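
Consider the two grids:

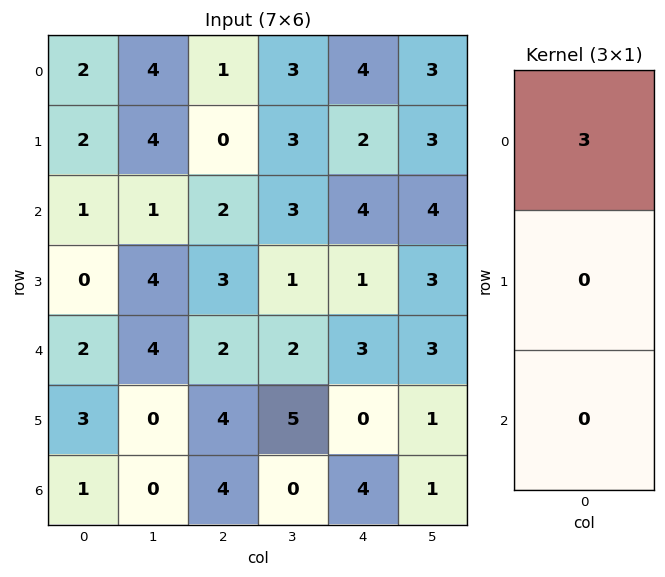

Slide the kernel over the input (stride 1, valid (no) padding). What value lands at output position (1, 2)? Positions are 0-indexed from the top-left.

0

The receptive field on the input at this output position is [0 / 2 / 3]. Elementwise product with the kernel and sum: 0·3.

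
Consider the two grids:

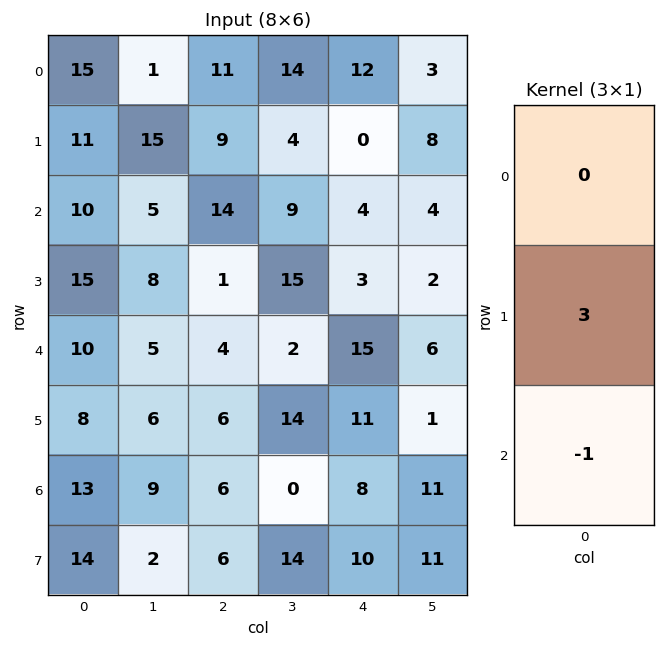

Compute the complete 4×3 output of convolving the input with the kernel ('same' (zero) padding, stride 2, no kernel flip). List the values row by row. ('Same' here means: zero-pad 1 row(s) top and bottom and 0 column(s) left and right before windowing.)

34 24 36
15 41 9
22 6 34
25 12 14

Output[0,0]: The receptive field on the zero-padded input at this output position is [0 / 15 / 11]. Elementwise product with the kernel and sum: 15·3 + 11·-1.
Output[0,1]: The receptive field on the zero-padded input at this output position is [0 / 11 / 9]. Elementwise product with the kernel and sum: 11·3 + 9·-1.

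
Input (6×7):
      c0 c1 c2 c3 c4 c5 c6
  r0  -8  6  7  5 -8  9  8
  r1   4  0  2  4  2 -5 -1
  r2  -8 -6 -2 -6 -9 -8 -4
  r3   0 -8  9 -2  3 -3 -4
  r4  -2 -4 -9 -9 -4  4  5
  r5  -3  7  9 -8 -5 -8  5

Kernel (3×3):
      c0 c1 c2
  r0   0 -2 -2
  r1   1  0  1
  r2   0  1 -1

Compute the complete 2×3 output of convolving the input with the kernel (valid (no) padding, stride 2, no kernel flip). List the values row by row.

-24 13 -37
30 37 22

Output[0,0]: The receptive field on the input at this output position is [-8 6 7 / 4 0 2 / -8 -6 -2]. Elementwise product with the kernel and sum: 6·-2 + 7·-2 + 4·1 + 2·1 + -6·1 + -2·-1.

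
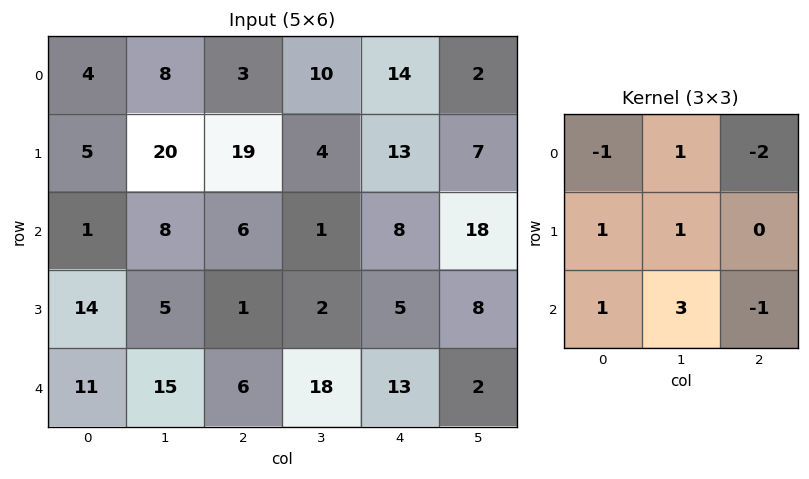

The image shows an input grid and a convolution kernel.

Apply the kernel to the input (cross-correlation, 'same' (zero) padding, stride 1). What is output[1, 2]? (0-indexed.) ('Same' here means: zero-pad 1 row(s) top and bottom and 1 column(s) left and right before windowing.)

The receptive field on the zero-padded input at this output position is [8 3 10 / 20 19 4 / 8 6 1]. Elementwise product with the kernel and sum: 8·-1 + 3·1 + 10·-2 + 20·1 + 19·1 + 8·1 + 6·3 + 1·-1.

39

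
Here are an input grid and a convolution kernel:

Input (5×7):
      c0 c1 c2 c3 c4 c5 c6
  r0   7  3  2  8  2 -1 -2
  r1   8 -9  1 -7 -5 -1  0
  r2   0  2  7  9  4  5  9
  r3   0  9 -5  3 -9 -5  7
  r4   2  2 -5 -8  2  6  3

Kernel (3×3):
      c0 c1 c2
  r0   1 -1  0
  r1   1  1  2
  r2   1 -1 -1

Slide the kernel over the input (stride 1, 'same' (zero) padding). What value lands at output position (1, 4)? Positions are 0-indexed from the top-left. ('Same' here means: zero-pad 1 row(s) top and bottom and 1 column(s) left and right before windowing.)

-8

The receptive field on the zero-padded input at this output position is [8 2 -1 / -7 -5 -1 / 9 4 5]. Elementwise product with the kernel and sum: 8·1 + 2·-1 + -7·1 + -5·1 + -1·2 + 9·1 + 4·-1 + 5·-1.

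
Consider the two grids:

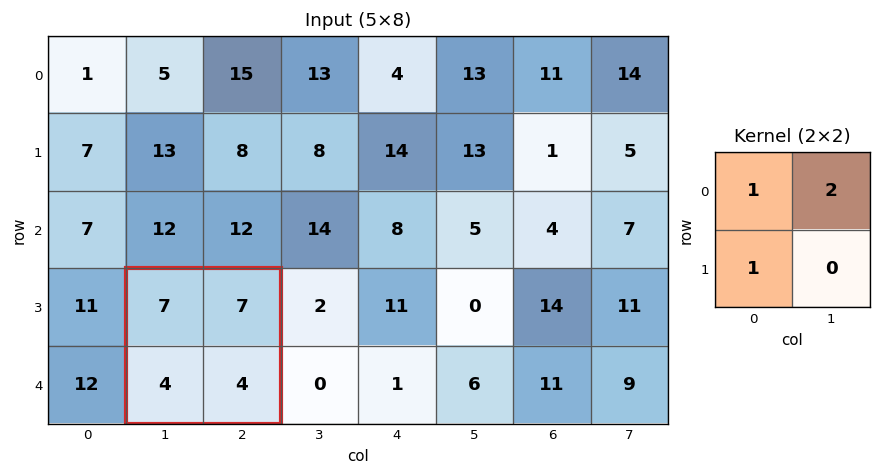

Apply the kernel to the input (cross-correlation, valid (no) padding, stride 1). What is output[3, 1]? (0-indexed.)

25

The receptive field on the input at this output position is [7 7 / 4 4]. Elementwise product with the kernel and sum: 7·1 + 7·2 + 4·1.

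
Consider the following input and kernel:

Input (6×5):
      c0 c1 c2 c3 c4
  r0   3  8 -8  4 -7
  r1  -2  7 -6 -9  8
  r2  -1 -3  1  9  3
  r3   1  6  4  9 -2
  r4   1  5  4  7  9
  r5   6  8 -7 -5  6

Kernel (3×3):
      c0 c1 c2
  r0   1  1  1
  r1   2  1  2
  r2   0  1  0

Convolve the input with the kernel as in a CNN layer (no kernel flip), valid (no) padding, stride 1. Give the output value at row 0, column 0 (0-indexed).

-9

The receptive field on the input at this output position is [3 8 -8 / -2 7 -6 / -1 -3 1]. Elementwise product with the kernel and sum: 3·1 + 8·1 + -8·1 + -2·2 + 7·1 + -6·2 + -3·1.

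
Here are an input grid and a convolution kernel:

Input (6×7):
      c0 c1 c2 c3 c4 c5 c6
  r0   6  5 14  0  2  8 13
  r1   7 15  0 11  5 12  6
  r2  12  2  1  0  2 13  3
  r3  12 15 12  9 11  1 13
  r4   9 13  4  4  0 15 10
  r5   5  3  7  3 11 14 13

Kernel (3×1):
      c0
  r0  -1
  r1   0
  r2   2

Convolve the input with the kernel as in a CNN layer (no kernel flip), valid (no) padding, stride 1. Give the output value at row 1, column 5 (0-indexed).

-10

The receptive field on the input at this output position is [12 / 13 / 1]. Elementwise product with the kernel and sum: 12·-1 + 1·2.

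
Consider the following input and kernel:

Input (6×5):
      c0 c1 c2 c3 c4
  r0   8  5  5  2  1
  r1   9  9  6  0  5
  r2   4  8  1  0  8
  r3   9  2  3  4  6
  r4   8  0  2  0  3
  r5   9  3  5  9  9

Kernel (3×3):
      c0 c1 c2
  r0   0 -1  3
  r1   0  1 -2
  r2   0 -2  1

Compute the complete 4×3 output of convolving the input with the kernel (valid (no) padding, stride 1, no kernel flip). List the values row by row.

-8 5 -1
14 -7 -3
-7 -10 19
2 10 -1

Output[0,0]: The receptive field on the input at this output position is [8 5 5 / 9 9 6 / 4 8 1]. Elementwise product with the kernel and sum: 5·-1 + 5·3 + 9·1 + 6·-2 + 8·-2 + 1·1.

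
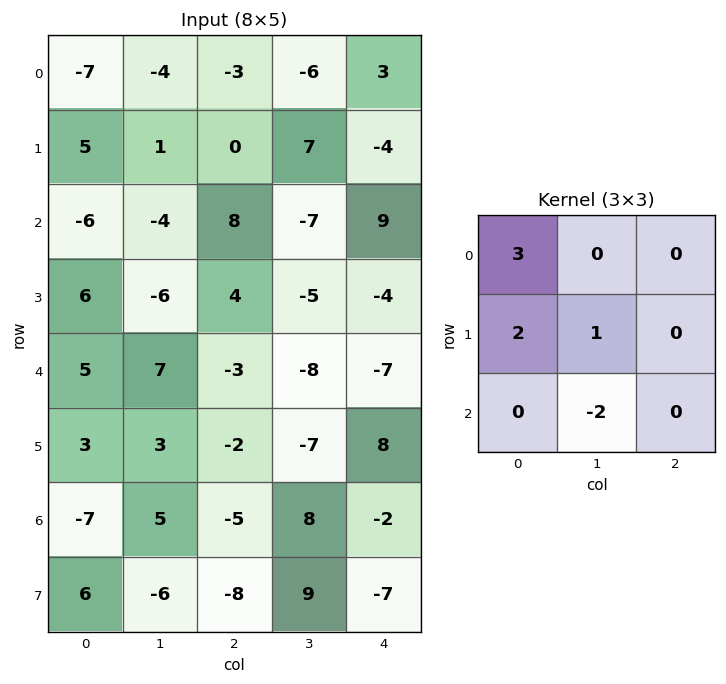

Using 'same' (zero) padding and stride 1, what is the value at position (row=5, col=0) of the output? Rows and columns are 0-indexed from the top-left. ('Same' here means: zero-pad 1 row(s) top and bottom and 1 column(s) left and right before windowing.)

The receptive field on the zero-padded input at this output position is [0 5 7 / 0 3 3 / 0 -7 5]. Elementwise product with the kernel and sum: 0·3 + 0·2 + 3·1 + -7·-2.

17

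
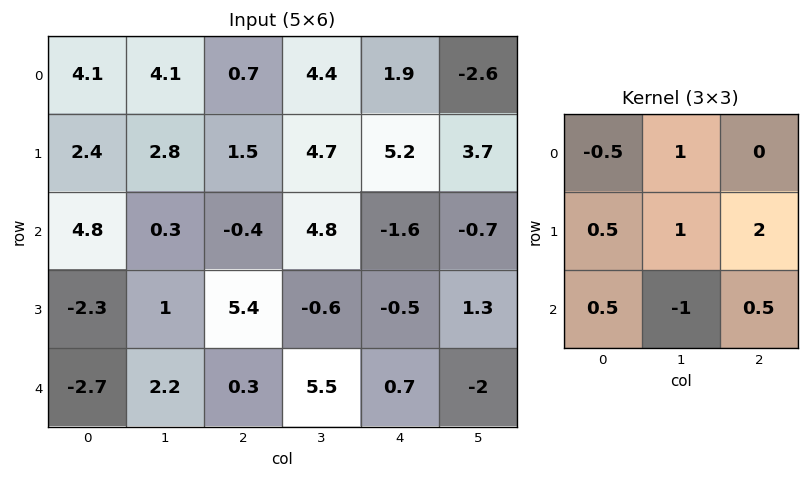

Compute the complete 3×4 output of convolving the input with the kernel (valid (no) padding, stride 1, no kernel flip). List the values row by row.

10.95 13.9 14.1 18.3
4.05 4.25 8.4 3.1
5.15 7.7 1.1 -1.15

Output[0,0]: The receptive field on the input at this output position is [4.1 4.1 0.7 / 2.4 2.8 1.5 / 4.8 0.3 -0.4]. Elementwise product with the kernel and sum: 4.1·-0.5 + 4.1·1 + 2.4·0.5 + 2.8·1 + 1.5·2 + 4.8·0.5 + 0.3·-1 + -0.4·0.5.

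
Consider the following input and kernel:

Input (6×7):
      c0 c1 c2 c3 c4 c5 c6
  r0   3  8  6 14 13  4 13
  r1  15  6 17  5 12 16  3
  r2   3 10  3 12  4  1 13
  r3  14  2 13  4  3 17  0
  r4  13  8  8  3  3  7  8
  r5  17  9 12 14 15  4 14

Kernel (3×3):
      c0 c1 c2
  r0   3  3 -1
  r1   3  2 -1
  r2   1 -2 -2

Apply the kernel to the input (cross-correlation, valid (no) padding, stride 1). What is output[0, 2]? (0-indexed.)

67

The receptive field on the input at this output position is [6 14 13 / 17 5 12 / 3 12 4]. Elementwise product with the kernel and sum: 6·3 + 14·3 + 13·-1 + 17·3 + 5·2 + 12·-1 + 3·1 + 12·-2 + 4·-2.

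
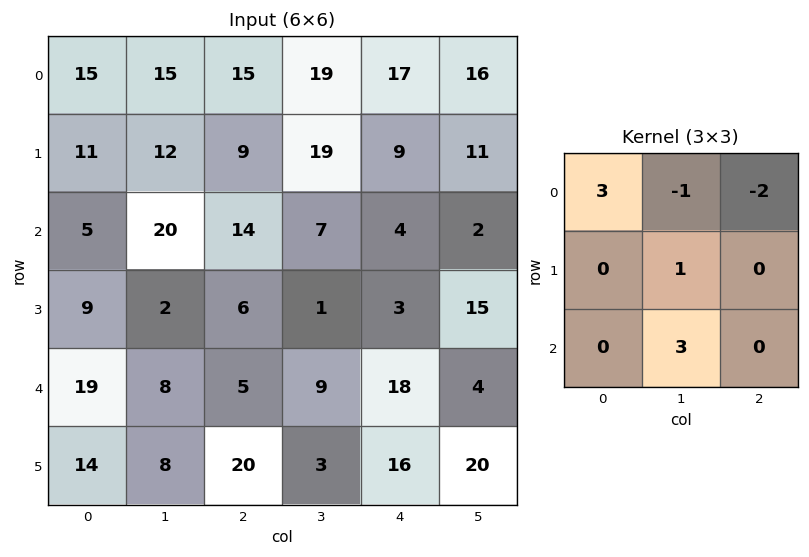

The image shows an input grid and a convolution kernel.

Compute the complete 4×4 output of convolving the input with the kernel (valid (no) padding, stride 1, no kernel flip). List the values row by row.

Output[0,0]: The receptive field on the input at this output position is [15 15 15 / 11 12 9 / 5 20 14]. Elementwise product with the kernel and sum: 15·3 + 15·-1 + 15·-2 + 12·1 + 20·3.
Output[0,1]: The receptive field on the input at this output position is [15 15 19 / 12 9 19 / 20 14 7]. Elementwise product with the kernel and sum: 15·3 + 15·-1 + 19·-2 + 9·1 + 14·3.

72 43 32 29
29 21 0 39
-7 53 55 70
45 63 29 36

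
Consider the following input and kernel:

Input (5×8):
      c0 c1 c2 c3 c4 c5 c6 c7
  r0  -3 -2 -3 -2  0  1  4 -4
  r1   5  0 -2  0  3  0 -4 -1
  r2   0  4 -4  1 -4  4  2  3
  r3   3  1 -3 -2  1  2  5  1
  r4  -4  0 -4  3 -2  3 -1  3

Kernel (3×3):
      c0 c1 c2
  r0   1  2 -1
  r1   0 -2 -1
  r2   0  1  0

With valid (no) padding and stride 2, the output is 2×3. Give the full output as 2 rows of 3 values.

2 -9 6
13 8 -4

Output[0,0]: The receptive field on the input at this output position is [-3 -2 -3 / 5 0 -2 / 0 4 -4]. Elementwise product with the kernel and sum: -3·1 + -2·2 + -3·-1 + 0·-2 + -2·-1 + 4·1.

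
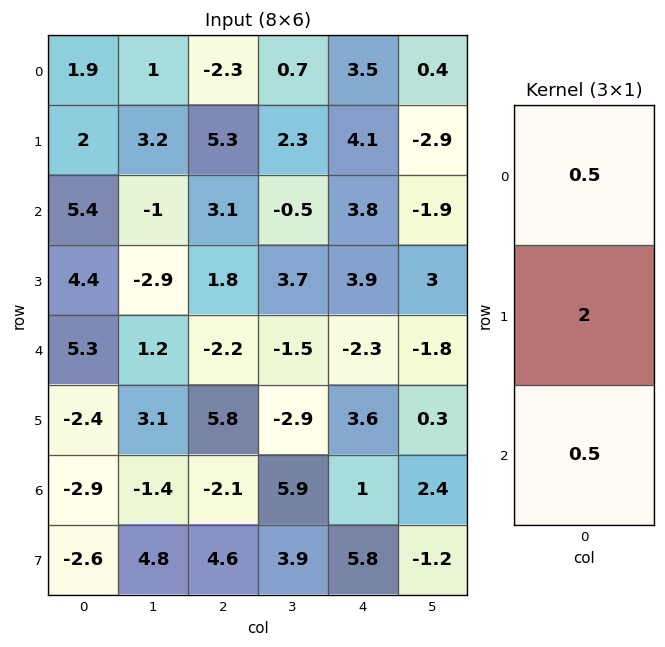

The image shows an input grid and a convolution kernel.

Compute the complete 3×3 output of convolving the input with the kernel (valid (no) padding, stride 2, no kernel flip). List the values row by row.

Output[0,0]: The receptive field on the input at this output position is [1.9 / 2 / 5.4]. Elementwise product with the kernel and sum: 1.9·0.5 + 2·2 + 5.4·0.5.

7.65 11 11.85
14.15 4.05 8.55
-3.6 9.45 6.55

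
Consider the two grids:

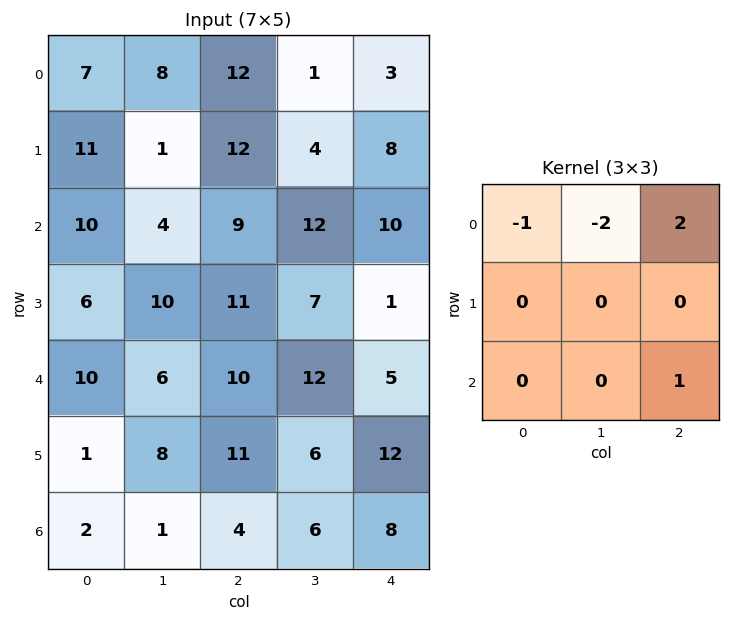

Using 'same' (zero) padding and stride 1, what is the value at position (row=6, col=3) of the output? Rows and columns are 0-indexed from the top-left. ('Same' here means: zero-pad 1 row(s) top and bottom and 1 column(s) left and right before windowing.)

The receptive field on the zero-padded input at this output position is [11 6 12 / 4 6 8 / 0 0 0]. Elementwise product with the kernel and sum: 11·-1 + 6·-2 + 12·2 + 0·1.

1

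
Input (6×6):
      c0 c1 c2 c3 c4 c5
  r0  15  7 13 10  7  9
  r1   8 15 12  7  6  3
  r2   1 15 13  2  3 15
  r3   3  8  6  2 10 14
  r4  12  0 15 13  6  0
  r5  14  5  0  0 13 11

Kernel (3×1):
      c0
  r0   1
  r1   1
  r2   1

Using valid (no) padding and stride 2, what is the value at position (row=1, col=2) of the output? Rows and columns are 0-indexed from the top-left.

The receptive field on the input at this output position is [3 / 10 / 6]. Elementwise product with the kernel and sum: 3·1 + 10·1 + 6·1.

19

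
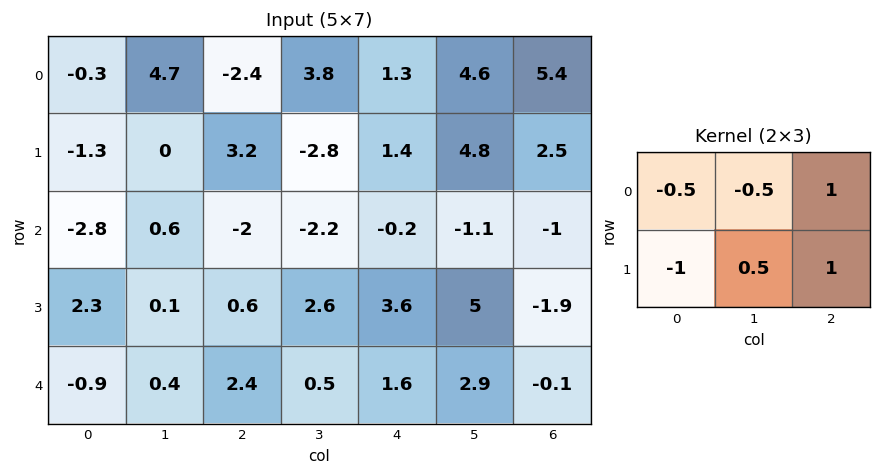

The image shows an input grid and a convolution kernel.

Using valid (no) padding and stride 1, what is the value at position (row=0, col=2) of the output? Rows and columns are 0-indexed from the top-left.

The receptive field on the input at this output position is [-2.4 3.8 1.3 / 3.2 -2.8 1.4]. Elementwise product with the kernel and sum: -2.4·-0.5 + 3.8·-0.5 + 1.3·1 + 3.2·-1 + -2.8·0.5 + 1.4·1.

-2.6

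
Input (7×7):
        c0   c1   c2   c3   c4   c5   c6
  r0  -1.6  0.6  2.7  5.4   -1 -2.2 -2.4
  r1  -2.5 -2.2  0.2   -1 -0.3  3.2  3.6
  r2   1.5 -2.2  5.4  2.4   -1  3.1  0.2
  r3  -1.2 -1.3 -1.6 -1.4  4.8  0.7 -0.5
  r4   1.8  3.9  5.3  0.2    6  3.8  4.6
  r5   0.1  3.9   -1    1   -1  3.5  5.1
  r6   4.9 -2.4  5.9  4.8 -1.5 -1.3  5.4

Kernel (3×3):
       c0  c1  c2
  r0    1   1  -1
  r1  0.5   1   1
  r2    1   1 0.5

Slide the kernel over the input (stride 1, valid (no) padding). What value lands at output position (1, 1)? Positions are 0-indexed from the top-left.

The receptive field on the input at this output position is [-2.2 0.2 -1 / -2.2 5.4 2.4 / -1.3 -1.6 -1.4]. Elementwise product with the kernel and sum: -2.2·1 + 0.2·1 + -1·-1 + -2.2·0.5 + 5.4·1 + 2.4·1 + -1.3·1 + -1.6·1 + -1.4·0.5.

2.1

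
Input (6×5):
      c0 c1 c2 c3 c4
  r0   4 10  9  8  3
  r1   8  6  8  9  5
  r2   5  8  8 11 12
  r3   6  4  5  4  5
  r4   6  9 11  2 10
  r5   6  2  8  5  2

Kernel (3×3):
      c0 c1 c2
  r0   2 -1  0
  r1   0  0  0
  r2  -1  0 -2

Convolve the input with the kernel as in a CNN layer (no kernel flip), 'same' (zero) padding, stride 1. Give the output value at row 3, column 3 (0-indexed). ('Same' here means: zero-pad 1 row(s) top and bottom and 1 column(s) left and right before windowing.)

-26

The receptive field on the zero-padded input at this output position is [8 11 12 / 5 4 5 / 11 2 10]. Elementwise product with the kernel and sum: 8·2 + 11·-1 + 11·-1 + 10·-2.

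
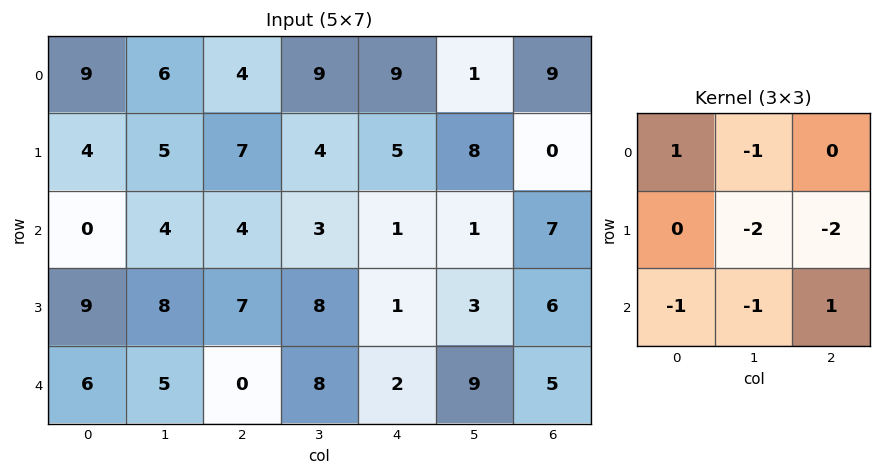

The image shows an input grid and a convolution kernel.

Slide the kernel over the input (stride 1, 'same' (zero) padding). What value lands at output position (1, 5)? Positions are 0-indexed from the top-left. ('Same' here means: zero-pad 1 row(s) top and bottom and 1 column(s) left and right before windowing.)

The receptive field on the zero-padded input at this output position is [9 1 9 / 5 8 0 / 1 1 7]. Elementwise product with the kernel and sum: 9·1 + 1·-1 + 8·-2 + 0·-2 + 1·-1 + 1·-1 + 7·1.

-3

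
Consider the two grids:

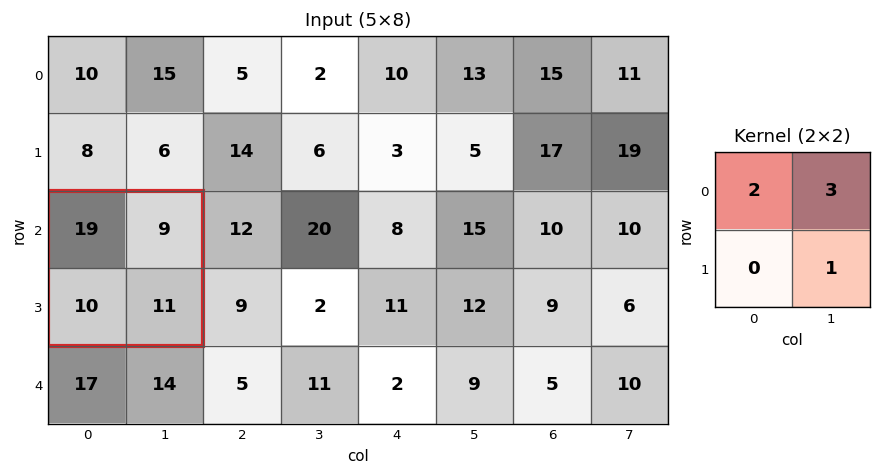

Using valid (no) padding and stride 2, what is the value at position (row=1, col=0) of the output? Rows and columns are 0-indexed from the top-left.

76

The receptive field on the input at this output position is [19 9 / 10 11]. Elementwise product with the kernel and sum: 19·2 + 9·3 + 11·1.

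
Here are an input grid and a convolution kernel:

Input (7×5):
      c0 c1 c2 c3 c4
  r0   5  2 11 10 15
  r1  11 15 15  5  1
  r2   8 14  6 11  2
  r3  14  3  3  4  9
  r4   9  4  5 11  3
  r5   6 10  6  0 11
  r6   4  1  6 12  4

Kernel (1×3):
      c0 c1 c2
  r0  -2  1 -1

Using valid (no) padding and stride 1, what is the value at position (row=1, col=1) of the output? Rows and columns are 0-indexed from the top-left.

-20

The receptive field on the input at this output position is [15 15 5]. Elementwise product with the kernel and sum: 15·-2 + 15·1 + 5·-1.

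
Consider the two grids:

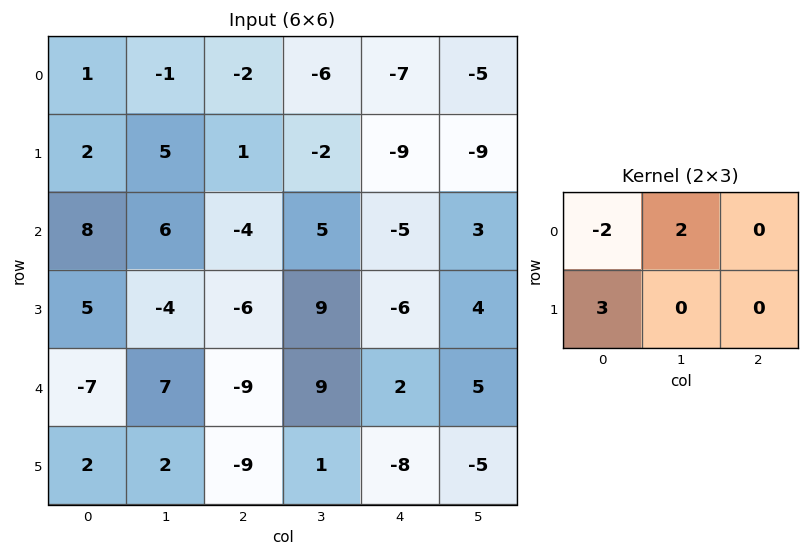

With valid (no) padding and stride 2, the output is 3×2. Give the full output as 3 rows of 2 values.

Output[0,0]: The receptive field on the input at this output position is [1 -1 -2 / 2 5 1]. Elementwise product with the kernel and sum: 1·-2 + -1·2 + 2·3.
Output[0,1]: The receptive field on the input at this output position is [-2 -6 -7 / 1 -2 -9]. Elementwise product with the kernel and sum: -2·-2 + -6·2 + 1·3.

2 -5
11 0
34 9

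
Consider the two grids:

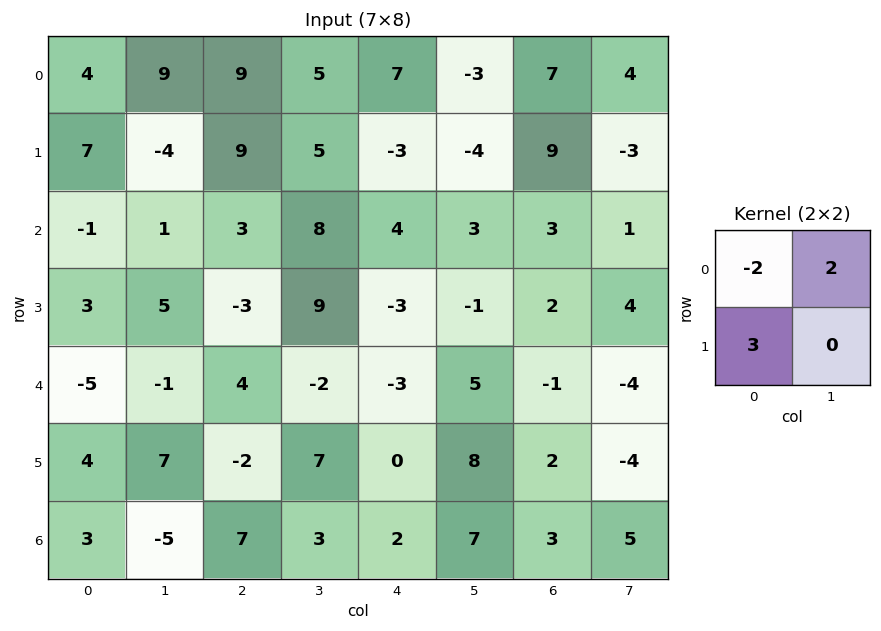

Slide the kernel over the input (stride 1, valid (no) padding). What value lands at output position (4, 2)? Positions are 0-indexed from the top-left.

The receptive field on the input at this output position is [4 -2 / -2 7]. Elementwise product with the kernel and sum: 4·-2 + -2·2 + -2·3.

-18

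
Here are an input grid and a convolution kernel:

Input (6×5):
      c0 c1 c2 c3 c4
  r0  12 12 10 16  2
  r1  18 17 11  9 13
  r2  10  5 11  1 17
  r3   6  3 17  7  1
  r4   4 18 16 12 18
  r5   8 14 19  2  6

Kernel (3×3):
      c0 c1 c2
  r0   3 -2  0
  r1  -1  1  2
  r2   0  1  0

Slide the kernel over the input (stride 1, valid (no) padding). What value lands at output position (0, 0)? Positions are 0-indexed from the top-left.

The receptive field on the input at this output position is [12 12 10 / 18 17 11 / 10 5 11]. Elementwise product with the kernel and sum: 12·3 + 12·-2 + 18·-1 + 17·1 + 11·2 + 5·1.

38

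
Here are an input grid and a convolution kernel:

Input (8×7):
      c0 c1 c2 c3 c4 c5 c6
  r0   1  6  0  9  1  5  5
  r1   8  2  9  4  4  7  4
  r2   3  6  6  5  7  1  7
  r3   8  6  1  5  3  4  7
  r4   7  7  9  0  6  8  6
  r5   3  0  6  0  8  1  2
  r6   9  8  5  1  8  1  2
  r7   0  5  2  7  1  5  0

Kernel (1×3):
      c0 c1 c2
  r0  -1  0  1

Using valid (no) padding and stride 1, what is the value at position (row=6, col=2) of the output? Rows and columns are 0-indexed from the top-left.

The receptive field on the input at this output position is [5 1 8]. Elementwise product with the kernel and sum: 5·-1 + 8·1.

3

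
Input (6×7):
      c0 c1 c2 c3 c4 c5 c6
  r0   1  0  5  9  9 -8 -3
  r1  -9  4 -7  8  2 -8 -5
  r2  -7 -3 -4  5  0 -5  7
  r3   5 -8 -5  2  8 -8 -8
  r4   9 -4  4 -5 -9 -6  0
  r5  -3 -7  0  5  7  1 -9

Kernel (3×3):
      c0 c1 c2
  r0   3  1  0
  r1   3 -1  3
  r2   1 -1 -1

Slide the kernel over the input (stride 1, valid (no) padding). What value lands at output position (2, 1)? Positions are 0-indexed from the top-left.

The receptive field on the input at this output position is [-3 -4 5 / -8 -5 2 / -4 4 -5]. Elementwise product with the kernel and sum: -3·3 + -4·1 + -8·3 + -5·-1 + 2·3 + -4·1 + 4·-1 + -5·-1.

-29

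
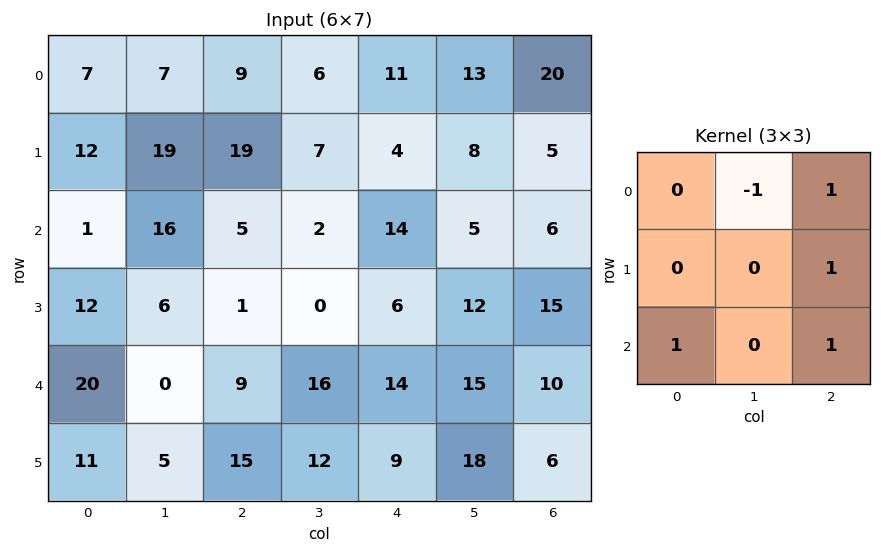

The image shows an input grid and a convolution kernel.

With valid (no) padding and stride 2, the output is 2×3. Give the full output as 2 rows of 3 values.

Output[0,0]: The receptive field on the input at this output position is [7 7 9 / 12 19 19 / 1 16 5]. Elementwise product with the kernel and sum: 7·-1 + 9·1 + 19·1 + 1·1 + 5·1.
Output[0,1]: The receptive field on the input at this output position is [9 6 11 / 19 7 4 / 5 2 14]. Elementwise product with the kernel and sum: 6·-1 + 11·1 + 4·1 + 5·1 + 14·1.

27 28 32
19 41 40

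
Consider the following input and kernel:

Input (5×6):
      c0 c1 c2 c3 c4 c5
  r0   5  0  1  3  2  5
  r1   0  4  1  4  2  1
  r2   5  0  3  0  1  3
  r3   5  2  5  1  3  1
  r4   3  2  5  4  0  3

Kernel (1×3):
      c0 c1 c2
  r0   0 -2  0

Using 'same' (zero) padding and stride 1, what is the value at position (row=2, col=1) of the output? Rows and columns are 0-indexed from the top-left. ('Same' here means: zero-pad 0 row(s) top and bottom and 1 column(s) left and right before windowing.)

The receptive field on the zero-padded input at this output position is [5 0 3]. Elementwise product with the kernel and sum: 0·-2.

0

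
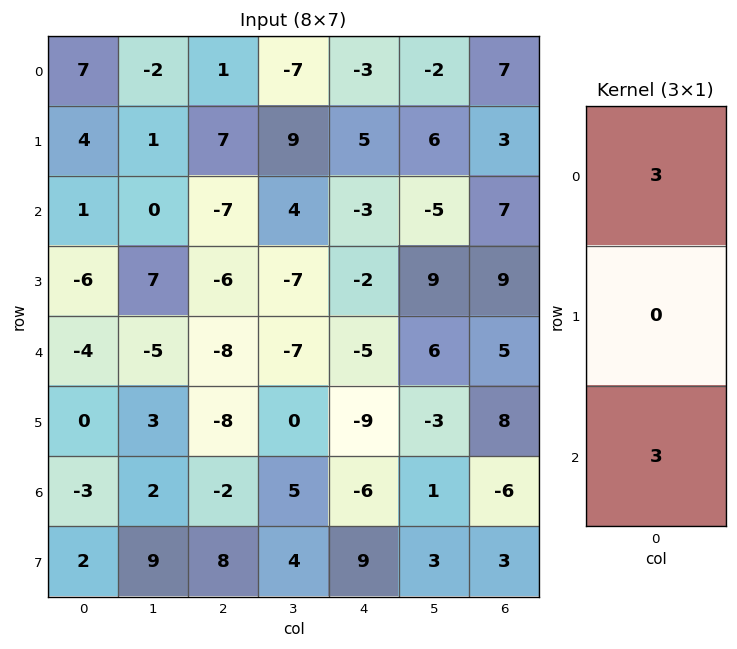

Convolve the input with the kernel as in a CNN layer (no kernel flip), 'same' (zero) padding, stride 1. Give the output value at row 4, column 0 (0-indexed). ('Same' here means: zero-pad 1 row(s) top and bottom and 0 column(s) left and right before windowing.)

The receptive field on the zero-padded input at this output position is [-6 / -4 / 0]. Elementwise product with the kernel and sum: -6·3 + 0·3.

-18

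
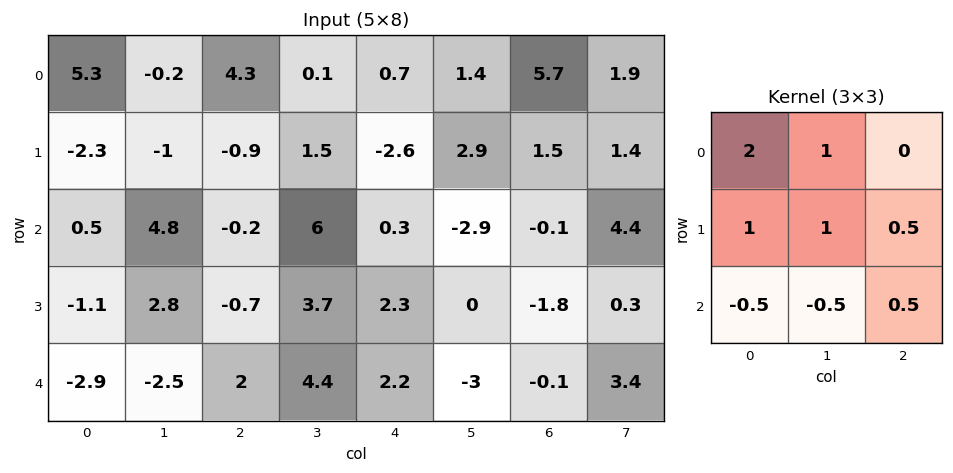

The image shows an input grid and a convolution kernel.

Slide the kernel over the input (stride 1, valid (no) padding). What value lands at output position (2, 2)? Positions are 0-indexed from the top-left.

The receptive field on the input at this output position is [-0.2 6 0.3 / -0.7 3.7 2.3 / 2 4.4 2.2]. Elementwise product with the kernel and sum: -0.2·2 + 6·1 + -0.7·1 + 3.7·1 + 2.3·0.5 + 2·-0.5 + 4.4·-0.5 + 2.2·0.5.

7.65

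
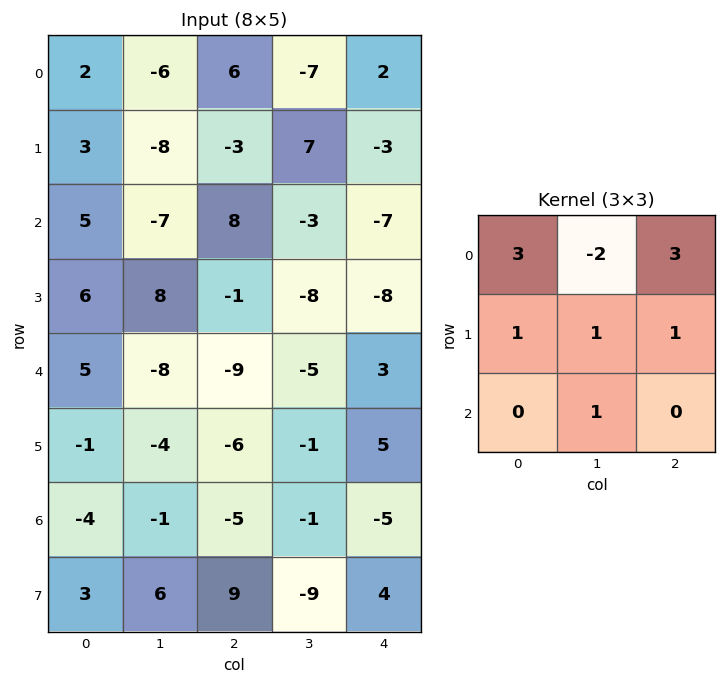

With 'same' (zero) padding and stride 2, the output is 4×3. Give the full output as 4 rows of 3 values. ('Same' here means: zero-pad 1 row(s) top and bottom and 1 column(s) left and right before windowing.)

-1 -10 -8
-26 0 9
8 -26 -5
-12 -1 -15

Output[0,0]: The receptive field on the zero-padded input at this output position is [0 0 0 / 0 2 -6 / 0 3 -8]. Elementwise product with the kernel and sum: 0·3 + 0·-2 + 0·3 + 0·1 + 2·1 + -6·1 + 3·1.
Output[0,1]: The receptive field on the zero-padded input at this output position is [0 0 0 / -6 6 -7 / -8 -3 7]. Elementwise product with the kernel and sum: 0·3 + 0·-2 + 0·3 + -6·1 + 6·1 + -7·1 + -3·1.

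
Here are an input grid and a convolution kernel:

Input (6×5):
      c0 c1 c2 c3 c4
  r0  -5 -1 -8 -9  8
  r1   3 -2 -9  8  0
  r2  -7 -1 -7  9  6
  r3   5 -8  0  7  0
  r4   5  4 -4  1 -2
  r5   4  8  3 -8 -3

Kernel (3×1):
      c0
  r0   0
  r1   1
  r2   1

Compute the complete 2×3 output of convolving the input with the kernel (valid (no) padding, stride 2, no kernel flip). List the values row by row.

-4 -16 6
10 -4 -2

Output[0,0]: The receptive field on the input at this output position is [-5 / 3 / -7]. Elementwise product with the kernel and sum: 3·1 + -7·1.
Output[0,1]: The receptive field on the input at this output position is [-8 / -9 / -7]. Elementwise product with the kernel and sum: -9·1 + -7·1.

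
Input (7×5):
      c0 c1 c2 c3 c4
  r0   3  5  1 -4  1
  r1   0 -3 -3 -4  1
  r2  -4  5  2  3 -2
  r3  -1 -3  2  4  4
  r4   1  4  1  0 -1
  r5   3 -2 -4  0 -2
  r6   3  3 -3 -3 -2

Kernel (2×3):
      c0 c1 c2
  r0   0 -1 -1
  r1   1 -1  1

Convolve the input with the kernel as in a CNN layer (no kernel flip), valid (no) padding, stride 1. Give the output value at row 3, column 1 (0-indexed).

-3

The receptive field on the input at this output position is [-3 2 4 / 4 1 0]. Elementwise product with the kernel and sum: 2·-1 + 4·-1 + 4·1 + 1·-1 + 0·1.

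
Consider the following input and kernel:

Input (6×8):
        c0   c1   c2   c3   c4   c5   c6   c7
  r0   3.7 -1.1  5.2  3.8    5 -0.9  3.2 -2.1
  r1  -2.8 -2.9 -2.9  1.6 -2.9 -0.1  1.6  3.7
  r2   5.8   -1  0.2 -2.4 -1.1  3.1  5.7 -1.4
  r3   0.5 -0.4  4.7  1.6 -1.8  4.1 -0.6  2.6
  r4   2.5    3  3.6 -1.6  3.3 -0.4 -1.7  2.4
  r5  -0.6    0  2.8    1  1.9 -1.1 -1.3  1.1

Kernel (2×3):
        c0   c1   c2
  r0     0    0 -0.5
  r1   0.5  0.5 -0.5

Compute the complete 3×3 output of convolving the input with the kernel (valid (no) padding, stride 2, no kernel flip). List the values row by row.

-4 -1.7 -3.9
-2.4 4.6 -1.4
-3.5 -0.7 1.9

Output[0,0]: The receptive field on the input at this output position is [3.7 -1.1 5.2 / -2.8 -2.9 -2.9]. Elementwise product with the kernel and sum: 5.2·-0.5 + -2.8·0.5 + -2.9·0.5 + -2.9·-0.5.
Output[0,1]: The receptive field on the input at this output position is [5.2 3.8 5 / -2.9 1.6 -2.9]. Elementwise product with the kernel and sum: 5·-0.5 + -2.9·0.5 + 1.6·0.5 + -2.9·-0.5.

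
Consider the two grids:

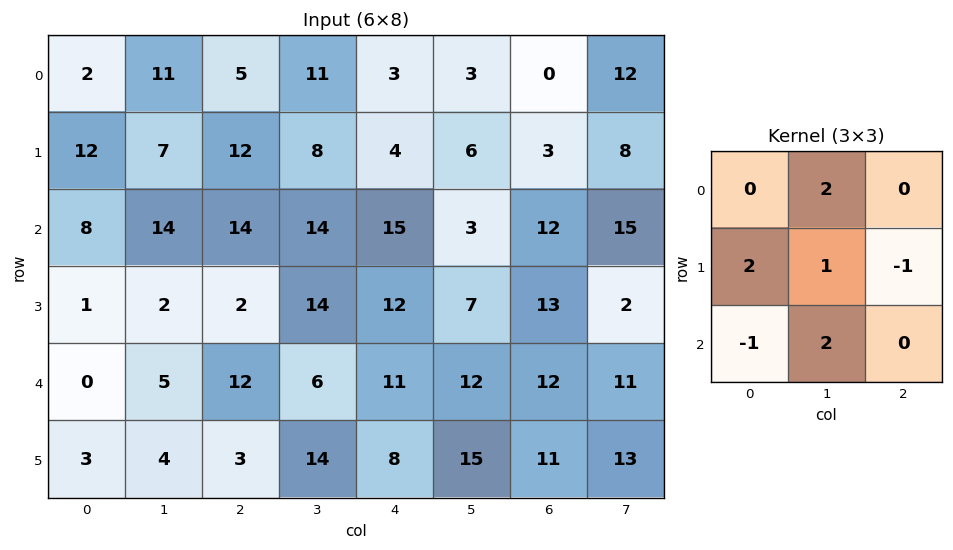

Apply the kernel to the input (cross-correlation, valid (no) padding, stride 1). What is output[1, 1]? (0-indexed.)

The receptive field on the input at this output position is [7 12 8 / 14 14 14 / 2 2 14]. Elementwise product with the kernel and sum: 12·2 + 14·2 + 14·1 + 14·-1 + 2·-1 + 2·2.

54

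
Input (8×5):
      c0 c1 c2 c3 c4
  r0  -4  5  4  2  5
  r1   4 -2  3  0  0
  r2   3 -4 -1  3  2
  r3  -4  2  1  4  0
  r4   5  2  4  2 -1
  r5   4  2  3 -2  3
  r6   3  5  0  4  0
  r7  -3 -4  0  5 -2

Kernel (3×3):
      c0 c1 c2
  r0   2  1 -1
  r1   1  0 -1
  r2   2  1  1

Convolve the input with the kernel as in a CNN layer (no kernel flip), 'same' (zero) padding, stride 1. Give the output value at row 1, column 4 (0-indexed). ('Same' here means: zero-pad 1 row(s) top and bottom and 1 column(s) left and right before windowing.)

The receptive field on the zero-padded input at this output position is [2 5 0 / 0 0 0 / 3 2 0]. Elementwise product with the kernel and sum: 2·2 + 5·1 + 0·-1 + 0·1 + 0·-1 + 3·2 + 2·1 + 0·1.

17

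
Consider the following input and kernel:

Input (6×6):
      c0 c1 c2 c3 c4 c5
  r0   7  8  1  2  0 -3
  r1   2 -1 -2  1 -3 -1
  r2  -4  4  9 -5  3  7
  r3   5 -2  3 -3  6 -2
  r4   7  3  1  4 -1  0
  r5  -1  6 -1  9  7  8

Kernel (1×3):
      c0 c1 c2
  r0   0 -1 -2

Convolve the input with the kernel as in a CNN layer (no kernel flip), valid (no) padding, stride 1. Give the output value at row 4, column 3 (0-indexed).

1

The receptive field on the input at this output position is [4 -1 0]. Elementwise product with the kernel and sum: -1·-1 + 0·-2.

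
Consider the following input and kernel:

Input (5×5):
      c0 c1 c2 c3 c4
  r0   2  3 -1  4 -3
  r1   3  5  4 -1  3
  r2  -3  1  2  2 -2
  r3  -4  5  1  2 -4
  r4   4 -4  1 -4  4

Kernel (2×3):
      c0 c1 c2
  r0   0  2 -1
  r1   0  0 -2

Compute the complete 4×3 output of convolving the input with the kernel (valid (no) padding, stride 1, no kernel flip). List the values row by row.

-1 -4 5
2 5 -1
-2 -2 14
7 8 0

Output[0,0]: The receptive field on the input at this output position is [2 3 -1 / 3 5 4]. Elementwise product with the kernel and sum: 3·2 + -1·-1 + 4·-2.
Output[0,1]: The receptive field on the input at this output position is [3 -1 4 / 5 4 -1]. Elementwise product with the kernel and sum: -1·2 + 4·-1 + -1·-2.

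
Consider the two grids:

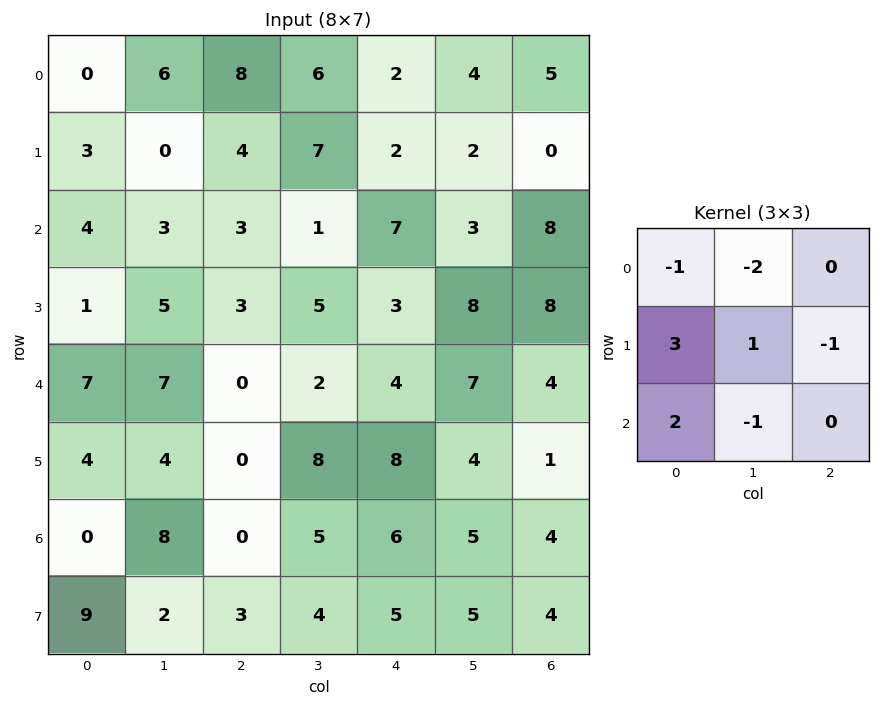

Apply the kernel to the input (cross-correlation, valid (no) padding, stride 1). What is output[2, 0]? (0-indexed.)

The receptive field on the input at this output position is [4 3 3 / 1 5 3 / 7 7 0]. Elementwise product with the kernel and sum: 4·-1 + 3·-2 + 1·3 + 5·1 + 3·-1 + 7·2 + 7·-1.

2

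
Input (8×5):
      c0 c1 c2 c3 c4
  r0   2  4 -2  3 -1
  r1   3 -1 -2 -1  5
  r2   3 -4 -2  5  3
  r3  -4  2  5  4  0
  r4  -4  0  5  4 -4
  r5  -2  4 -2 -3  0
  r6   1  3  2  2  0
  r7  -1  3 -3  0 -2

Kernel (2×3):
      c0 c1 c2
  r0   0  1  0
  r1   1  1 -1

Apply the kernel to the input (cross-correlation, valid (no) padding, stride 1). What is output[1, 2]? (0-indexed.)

The receptive field on the input at this output position is [-2 -1 5 / -2 5 3]. Elementwise product with the kernel and sum: -1·1 + -2·1 + 5·1 + 3·-1.

-1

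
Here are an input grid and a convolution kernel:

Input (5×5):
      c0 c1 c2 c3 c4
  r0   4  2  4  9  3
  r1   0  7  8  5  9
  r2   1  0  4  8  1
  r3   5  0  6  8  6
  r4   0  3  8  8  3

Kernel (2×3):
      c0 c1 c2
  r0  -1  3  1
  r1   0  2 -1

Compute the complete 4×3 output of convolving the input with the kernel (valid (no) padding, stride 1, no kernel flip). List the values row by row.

Output[0,0]: The receptive field on the input at this output position is [4 2 4 / 0 7 8]. Elementwise product with the kernel and sum: 4·-1 + 2·3 + 4·1 + 7·2 + 8·-1.

12 30 27
25 22 31
-3 24 31
-1 34 37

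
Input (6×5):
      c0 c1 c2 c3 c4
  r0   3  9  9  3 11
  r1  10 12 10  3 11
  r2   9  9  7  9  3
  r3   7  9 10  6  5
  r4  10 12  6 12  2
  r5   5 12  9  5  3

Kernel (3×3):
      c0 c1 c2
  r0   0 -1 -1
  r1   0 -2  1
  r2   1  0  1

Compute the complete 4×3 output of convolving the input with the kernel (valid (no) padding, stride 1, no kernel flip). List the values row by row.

-16 -11 1
-16 -3 -14
-8 -6 -11
-23 1 -21

Output[0,0]: The receptive field on the input at this output position is [3 9 9 / 10 12 10 / 9 9 7]. Elementwise product with the kernel and sum: 9·-1 + 9·-1 + 12·-2 + 10·1 + 9·1 + 7·1.
Output[0,1]: The receptive field on the input at this output position is [9 9 3 / 12 10 3 / 9 7 9]. Elementwise product with the kernel and sum: 9·-1 + 3·-1 + 10·-2 + 3·1 + 9·1 + 9·1.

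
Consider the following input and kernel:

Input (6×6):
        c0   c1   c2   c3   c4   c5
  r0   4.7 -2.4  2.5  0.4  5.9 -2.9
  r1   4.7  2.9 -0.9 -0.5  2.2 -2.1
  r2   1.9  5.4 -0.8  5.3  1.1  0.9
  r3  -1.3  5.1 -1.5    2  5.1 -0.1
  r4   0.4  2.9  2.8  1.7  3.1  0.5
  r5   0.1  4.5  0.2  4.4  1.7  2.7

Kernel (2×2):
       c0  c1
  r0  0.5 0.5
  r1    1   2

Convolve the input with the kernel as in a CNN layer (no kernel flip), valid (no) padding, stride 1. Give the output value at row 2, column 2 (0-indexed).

The receptive field on the input at this output position is [-0.8 5.3 / -1.5 2]. Elementwise product with the kernel and sum: -0.8·0.5 + 5.3·0.5 + -1.5·1 + 2·2.

4.75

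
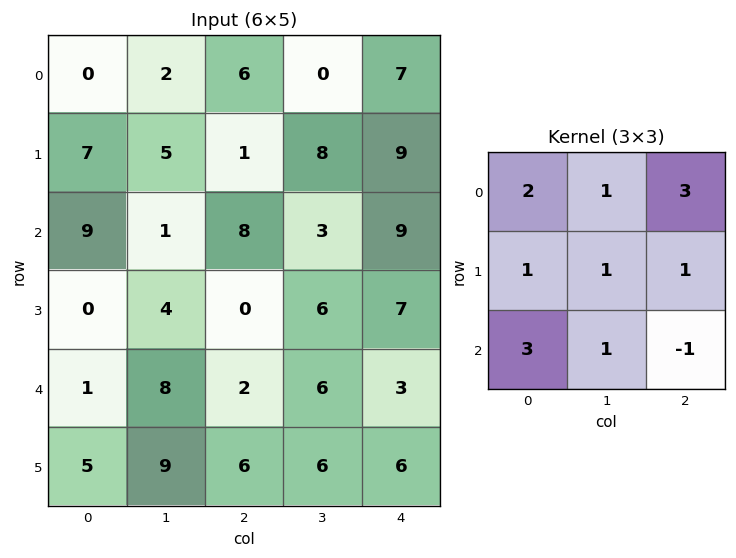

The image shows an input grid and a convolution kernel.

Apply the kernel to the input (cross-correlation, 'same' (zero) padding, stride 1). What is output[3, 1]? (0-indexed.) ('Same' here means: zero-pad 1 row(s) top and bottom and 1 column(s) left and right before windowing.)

56

The receptive field on the zero-padded input at this output position is [9 1 8 / 0 4 0 / 1 8 2]. Elementwise product with the kernel and sum: 9·2 + 1·1 + 8·3 + 0·1 + 4·1 + 0·1 + 1·3 + 8·1 + 2·-1.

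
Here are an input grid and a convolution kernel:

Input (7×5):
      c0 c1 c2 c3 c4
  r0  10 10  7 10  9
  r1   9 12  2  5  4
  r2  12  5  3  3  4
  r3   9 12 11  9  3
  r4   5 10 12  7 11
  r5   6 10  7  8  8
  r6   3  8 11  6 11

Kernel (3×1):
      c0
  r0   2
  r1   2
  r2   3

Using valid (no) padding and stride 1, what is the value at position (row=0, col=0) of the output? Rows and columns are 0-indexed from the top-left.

The receptive field on the input at this output position is [10 / 9 / 12]. Elementwise product with the kernel and sum: 10·2 + 9·2 + 12·3.

74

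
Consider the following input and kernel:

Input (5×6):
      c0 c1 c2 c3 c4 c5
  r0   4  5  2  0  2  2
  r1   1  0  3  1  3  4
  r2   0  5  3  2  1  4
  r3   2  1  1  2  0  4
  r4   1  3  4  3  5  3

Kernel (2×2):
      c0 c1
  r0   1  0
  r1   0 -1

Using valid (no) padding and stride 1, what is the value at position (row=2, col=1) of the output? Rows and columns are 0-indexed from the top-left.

4

The receptive field on the input at this output position is [5 3 / 1 1]. Elementwise product with the kernel and sum: 5·1 + 1·-1.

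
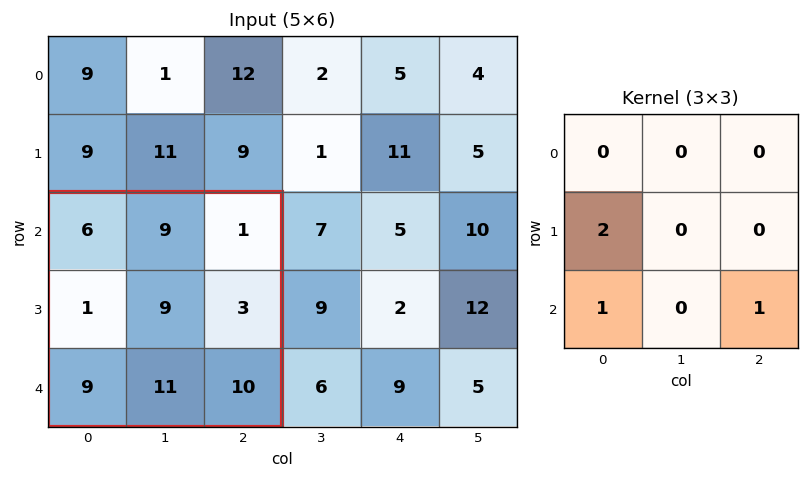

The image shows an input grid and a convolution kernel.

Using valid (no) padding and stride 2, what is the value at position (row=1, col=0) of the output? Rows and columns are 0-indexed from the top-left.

21

The receptive field on the input at this output position is [6 9 1 / 1 9 3 / 9 11 10]. Elementwise product with the kernel and sum: 1·2 + 9·1 + 10·1.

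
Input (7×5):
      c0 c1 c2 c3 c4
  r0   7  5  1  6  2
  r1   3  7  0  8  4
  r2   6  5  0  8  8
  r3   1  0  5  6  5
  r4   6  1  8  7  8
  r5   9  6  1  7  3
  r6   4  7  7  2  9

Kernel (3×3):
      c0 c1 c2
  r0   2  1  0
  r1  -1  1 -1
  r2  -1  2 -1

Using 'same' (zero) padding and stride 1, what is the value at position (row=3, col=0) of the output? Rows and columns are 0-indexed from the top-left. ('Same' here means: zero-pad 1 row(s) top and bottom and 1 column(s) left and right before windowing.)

The receptive field on the zero-padded input at this output position is [0 6 5 / 0 1 0 / 0 6 1]. Elementwise product with the kernel and sum: 0·2 + 6·1 + 0·-1 + 1·1 + 0·-1 + 0·-1 + 6·2 + 1·-1.

18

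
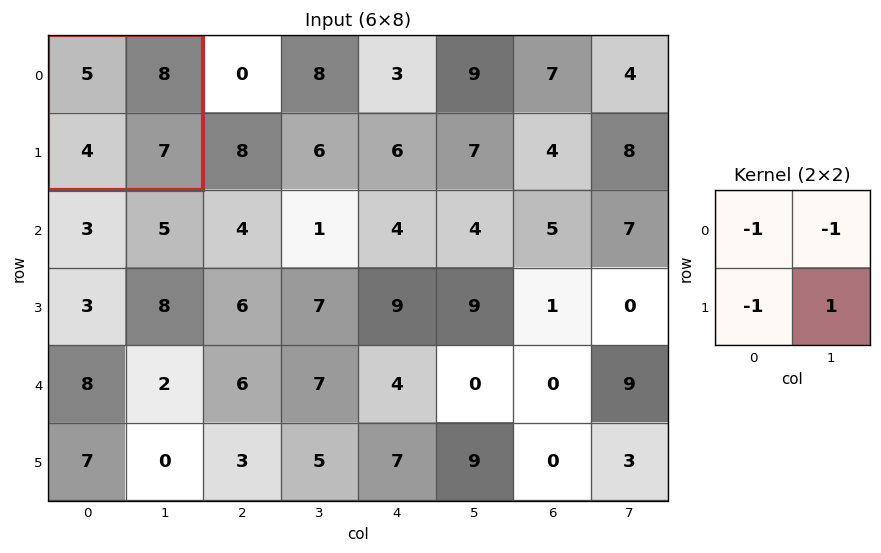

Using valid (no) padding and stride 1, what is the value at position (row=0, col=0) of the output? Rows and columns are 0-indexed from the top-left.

-10

The receptive field on the input at this output position is [5 8 / 4 7]. Elementwise product with the kernel and sum: 5·-1 + 8·-1 + 4·-1 + 7·1.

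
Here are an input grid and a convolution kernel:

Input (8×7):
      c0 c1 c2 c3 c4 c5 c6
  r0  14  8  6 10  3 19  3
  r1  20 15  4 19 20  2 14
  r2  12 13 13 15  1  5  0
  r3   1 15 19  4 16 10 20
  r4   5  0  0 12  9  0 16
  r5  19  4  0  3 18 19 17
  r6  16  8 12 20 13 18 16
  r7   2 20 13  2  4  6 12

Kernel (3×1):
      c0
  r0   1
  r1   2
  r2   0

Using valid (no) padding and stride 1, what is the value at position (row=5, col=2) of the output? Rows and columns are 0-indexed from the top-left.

The receptive field on the input at this output position is [0 / 12 / 13]. Elementwise product with the kernel and sum: 0·1 + 12·2.

24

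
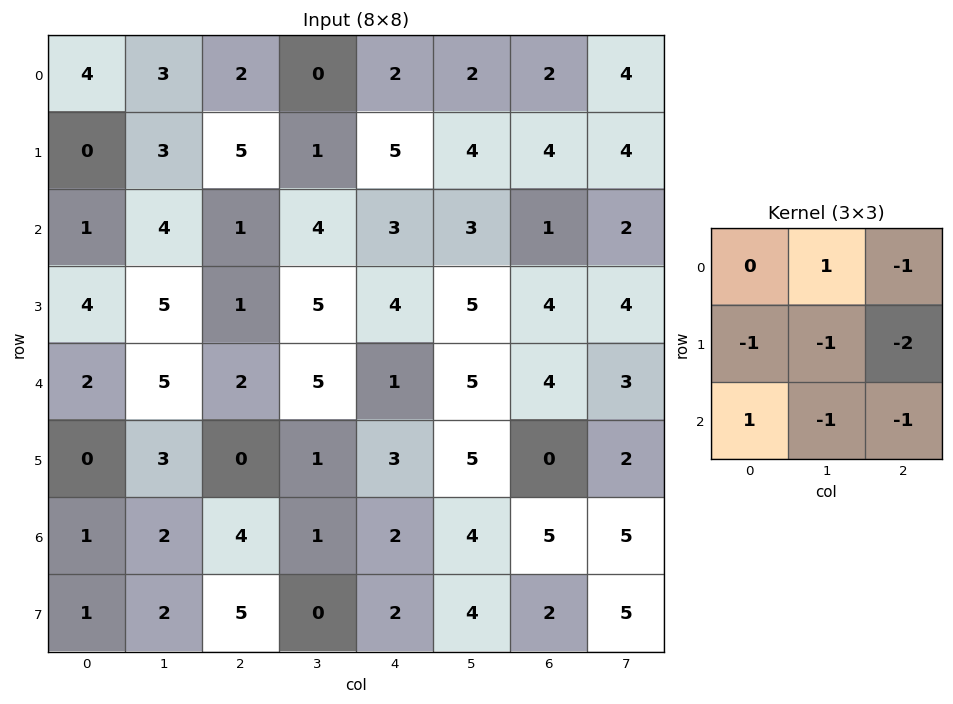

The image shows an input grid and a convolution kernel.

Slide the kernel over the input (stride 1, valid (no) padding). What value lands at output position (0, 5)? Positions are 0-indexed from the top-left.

-18

The receptive field on the input at this output position is [2 2 4 / 4 4 4 / 3 1 2]. Elementwise product with the kernel and sum: 2·1 + 4·-1 + 4·-1 + 4·-1 + 4·-2 + 3·1 + 1·-1 + 2·-1.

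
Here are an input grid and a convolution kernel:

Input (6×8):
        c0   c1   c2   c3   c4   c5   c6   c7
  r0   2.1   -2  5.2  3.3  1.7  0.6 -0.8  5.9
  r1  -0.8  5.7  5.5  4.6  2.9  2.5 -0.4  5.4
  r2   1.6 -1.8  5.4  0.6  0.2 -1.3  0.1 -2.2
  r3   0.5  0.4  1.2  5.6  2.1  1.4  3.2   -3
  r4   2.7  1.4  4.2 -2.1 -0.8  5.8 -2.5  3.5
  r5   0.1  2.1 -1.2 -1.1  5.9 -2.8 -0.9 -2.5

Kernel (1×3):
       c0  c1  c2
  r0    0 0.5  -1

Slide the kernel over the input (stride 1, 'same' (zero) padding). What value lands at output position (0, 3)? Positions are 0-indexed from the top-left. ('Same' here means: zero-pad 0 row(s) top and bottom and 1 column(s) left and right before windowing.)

The receptive field on the zero-padded input at this output position is [5.2 3.3 1.7]. Elementwise product with the kernel and sum: 3.3·0.5 + 1.7·-1.

-0.05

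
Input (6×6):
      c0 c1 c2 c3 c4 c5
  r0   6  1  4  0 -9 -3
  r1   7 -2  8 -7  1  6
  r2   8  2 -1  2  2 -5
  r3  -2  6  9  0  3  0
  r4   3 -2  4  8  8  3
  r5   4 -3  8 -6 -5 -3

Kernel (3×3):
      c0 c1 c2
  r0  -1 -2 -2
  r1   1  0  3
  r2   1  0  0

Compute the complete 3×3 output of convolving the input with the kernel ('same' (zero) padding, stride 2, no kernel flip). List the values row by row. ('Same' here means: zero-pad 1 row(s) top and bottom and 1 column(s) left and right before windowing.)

3 -1 -16
-4 14 -20
-14 -5 5

Output[0,0]: The receptive field on the zero-padded input at this output position is [0 0 0 / 0 6 1 / 0 7 -2]. Elementwise product with the kernel and sum: 0·-1 + 0·-2 + 0·-2 + 0·1 + 1·3 + 0·1.
Output[0,1]: The receptive field on the zero-padded input at this output position is [0 0 0 / 1 4 0 / -2 8 -7]. Elementwise product with the kernel and sum: 0·-1 + 0·-2 + 0·-2 + 1·1 + 0·3 + -2·1.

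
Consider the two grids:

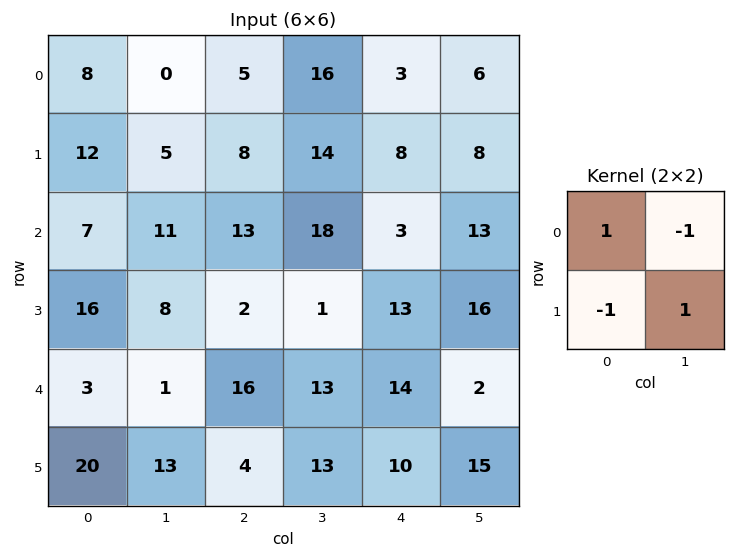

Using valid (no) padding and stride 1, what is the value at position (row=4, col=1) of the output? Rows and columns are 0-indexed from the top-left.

-24

The receptive field on the input at this output position is [1 16 / 13 4]. Elementwise product with the kernel and sum: 1·1 + 16·-1 + 13·-1 + 4·1.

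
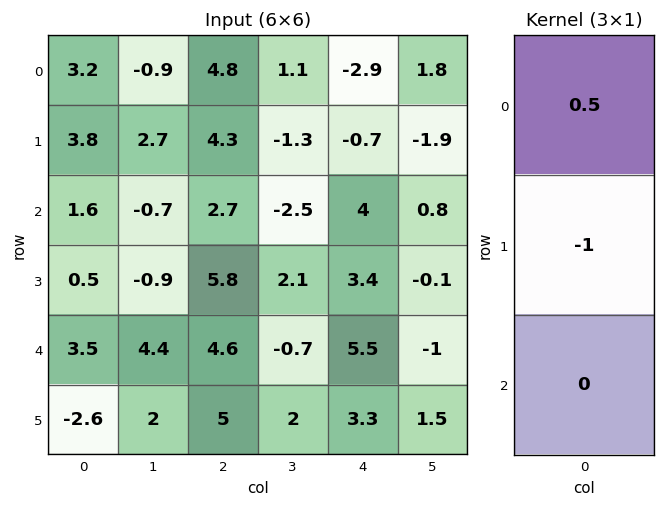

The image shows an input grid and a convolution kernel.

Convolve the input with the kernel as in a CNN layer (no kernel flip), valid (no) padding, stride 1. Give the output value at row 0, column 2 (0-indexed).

-1.9

The receptive field on the input at this output position is [4.8 / 4.3 / 2.7]. Elementwise product with the kernel and sum: 4.8·0.5 + 4.3·-1.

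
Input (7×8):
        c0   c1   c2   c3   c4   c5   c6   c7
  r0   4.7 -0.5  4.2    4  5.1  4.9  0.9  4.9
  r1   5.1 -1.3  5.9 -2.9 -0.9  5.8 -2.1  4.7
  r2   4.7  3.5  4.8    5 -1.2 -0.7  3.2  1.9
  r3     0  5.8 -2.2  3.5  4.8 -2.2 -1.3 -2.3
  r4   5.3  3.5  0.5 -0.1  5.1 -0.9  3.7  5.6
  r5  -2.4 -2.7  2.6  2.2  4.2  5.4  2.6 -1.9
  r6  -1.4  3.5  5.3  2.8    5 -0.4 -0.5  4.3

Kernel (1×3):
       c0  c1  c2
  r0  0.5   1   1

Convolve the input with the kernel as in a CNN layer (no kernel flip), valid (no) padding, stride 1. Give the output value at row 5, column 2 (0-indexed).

The receptive field on the input at this output position is [2.6 2.2 4.2]. Elementwise product with the kernel and sum: 2.6·0.5 + 2.2·1 + 4.2·1.

7.7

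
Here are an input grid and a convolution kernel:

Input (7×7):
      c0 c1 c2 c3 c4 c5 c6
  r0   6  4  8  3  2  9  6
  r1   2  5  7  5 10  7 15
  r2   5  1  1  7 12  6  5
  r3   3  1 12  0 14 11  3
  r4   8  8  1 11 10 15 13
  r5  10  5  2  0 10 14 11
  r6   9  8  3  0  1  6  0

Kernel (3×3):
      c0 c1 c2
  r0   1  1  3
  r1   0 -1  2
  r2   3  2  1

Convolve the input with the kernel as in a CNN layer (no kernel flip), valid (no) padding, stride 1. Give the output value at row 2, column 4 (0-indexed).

The receptive field on the input at this output position is [12 6 5 / 14 11 3 / 10 15 13]. Elementwise product with the kernel and sum: 12·1 + 6·1 + 5·3 + 11·-1 + 3·2 + 10·3 + 15·2 + 13·1.

101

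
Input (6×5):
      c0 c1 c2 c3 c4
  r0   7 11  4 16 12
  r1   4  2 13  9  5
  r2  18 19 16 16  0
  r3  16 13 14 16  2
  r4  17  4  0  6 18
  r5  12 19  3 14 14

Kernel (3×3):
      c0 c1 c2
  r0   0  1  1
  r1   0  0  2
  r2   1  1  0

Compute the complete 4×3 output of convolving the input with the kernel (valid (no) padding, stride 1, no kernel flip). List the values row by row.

Output[0,0]: The receptive field on the input at this output position is [7 11 4 / 4 2 13 / 18 19 16]. Elementwise product with the kernel and sum: 11·1 + 4·1 + 13·2 + 18·1 + 19·1.
Output[0,1]: The receptive field on the input at this output position is [11 4 16 / 2 13 9 / 19 16 16]. Elementwise product with the kernel and sum: 4·1 + 16·1 + 9·2 + 19·1 + 16·1.

78 73 70
76 81 44
84 68 26
58 64 71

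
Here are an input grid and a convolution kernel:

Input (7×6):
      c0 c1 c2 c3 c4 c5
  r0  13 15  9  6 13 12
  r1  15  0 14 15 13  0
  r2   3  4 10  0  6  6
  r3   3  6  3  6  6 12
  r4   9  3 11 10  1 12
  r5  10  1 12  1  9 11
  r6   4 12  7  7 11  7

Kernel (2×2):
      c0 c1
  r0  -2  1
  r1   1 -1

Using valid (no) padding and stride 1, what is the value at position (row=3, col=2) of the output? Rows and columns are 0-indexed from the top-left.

1

The receptive field on the input at this output position is [3 6 / 11 10]. Elementwise product with the kernel and sum: 3·-2 + 6·1 + 11·1 + 10·-1.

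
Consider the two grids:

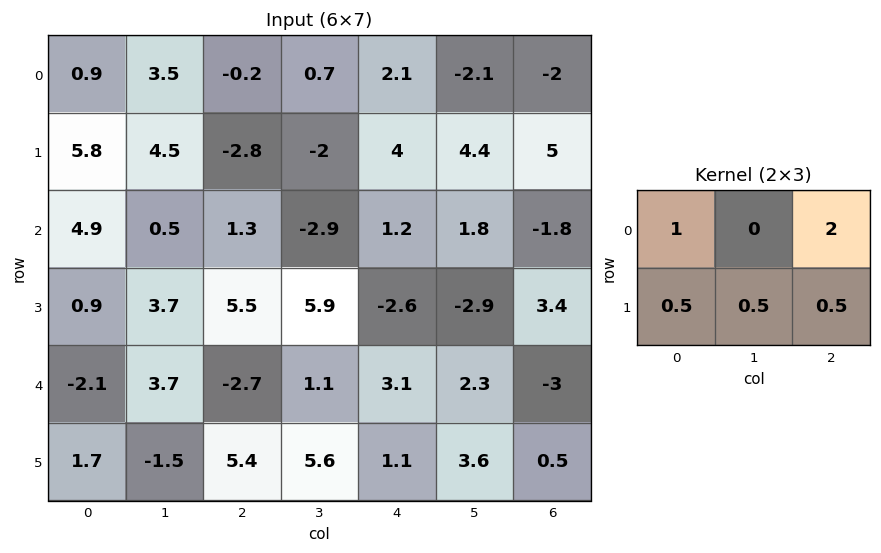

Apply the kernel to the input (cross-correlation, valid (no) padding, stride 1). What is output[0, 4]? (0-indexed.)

4.8

The receptive field on the input at this output position is [2.1 -2.1 -2 / 4 4.4 5]. Elementwise product with the kernel and sum: 2.1·1 + -2·2 + 4·0.5 + 4.4·0.5 + 5·0.5.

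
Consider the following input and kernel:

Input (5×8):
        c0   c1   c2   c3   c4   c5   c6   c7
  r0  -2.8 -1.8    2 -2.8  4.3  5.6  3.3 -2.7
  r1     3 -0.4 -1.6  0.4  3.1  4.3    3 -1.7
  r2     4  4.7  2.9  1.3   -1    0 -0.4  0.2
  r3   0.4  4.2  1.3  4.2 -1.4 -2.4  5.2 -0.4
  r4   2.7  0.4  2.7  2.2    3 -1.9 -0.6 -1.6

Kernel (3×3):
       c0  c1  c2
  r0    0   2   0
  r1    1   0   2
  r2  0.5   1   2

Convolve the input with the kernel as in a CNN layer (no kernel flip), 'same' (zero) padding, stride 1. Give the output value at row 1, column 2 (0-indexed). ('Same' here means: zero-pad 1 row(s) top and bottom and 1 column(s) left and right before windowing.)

12.25

The receptive field on the zero-padded input at this output position is [-1.8 2 -2.8 / -0.4 -1.6 0.4 / 4.7 2.9 1.3]. Elementwise product with the kernel and sum: 2·2 + -0.4·1 + 0.4·2 + 4.7·0.5 + 2.9·1 + 1.3·2.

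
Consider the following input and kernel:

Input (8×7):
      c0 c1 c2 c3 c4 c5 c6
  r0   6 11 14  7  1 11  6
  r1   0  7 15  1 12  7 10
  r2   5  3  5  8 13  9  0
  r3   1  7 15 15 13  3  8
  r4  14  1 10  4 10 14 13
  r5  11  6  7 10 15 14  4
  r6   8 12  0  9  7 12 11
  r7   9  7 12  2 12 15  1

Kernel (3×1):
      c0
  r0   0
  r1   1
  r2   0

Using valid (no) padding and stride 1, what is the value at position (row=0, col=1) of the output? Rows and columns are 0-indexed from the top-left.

7

The receptive field on the input at this output position is [11 / 7 / 3]. Elementwise product with the kernel and sum: 7·1.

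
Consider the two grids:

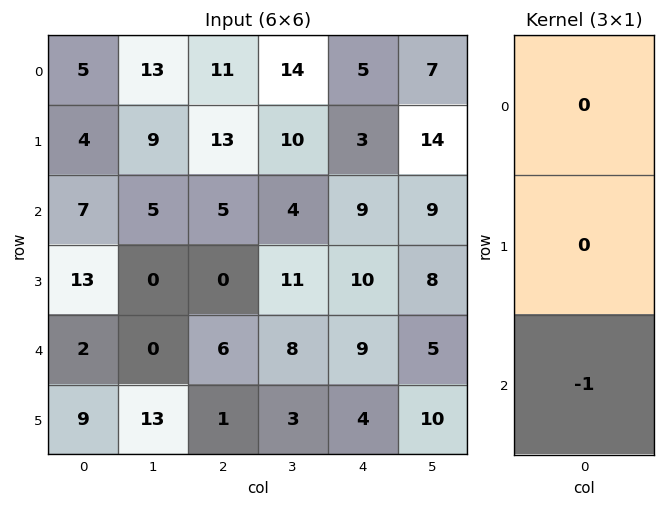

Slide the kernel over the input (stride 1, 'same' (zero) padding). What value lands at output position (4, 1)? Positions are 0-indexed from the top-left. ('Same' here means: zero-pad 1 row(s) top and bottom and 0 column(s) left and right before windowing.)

-13

The receptive field on the zero-padded input at this output position is [0 / 0 / 13]. Elementwise product with the kernel and sum: 13·-1.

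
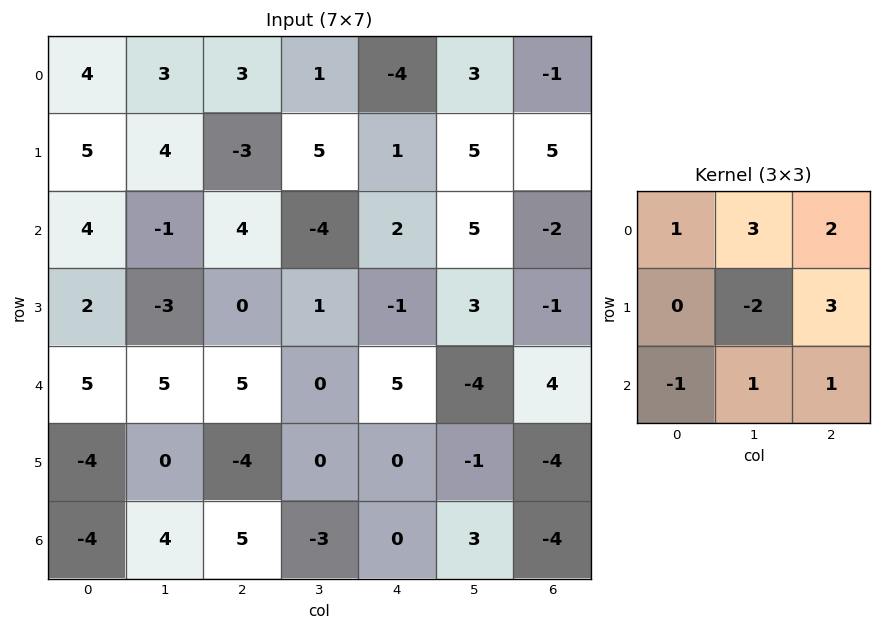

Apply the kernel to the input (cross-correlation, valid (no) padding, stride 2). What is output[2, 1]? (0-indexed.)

The receptive field on the input at this output position is [5 0 5 / -4 0 0 / 5 -3 0]. Elementwise product with the kernel and sum: 5·1 + 0·3 + 5·2 + 0·-2 + 0·3 + 5·-1 + -3·1 + 0·1.

7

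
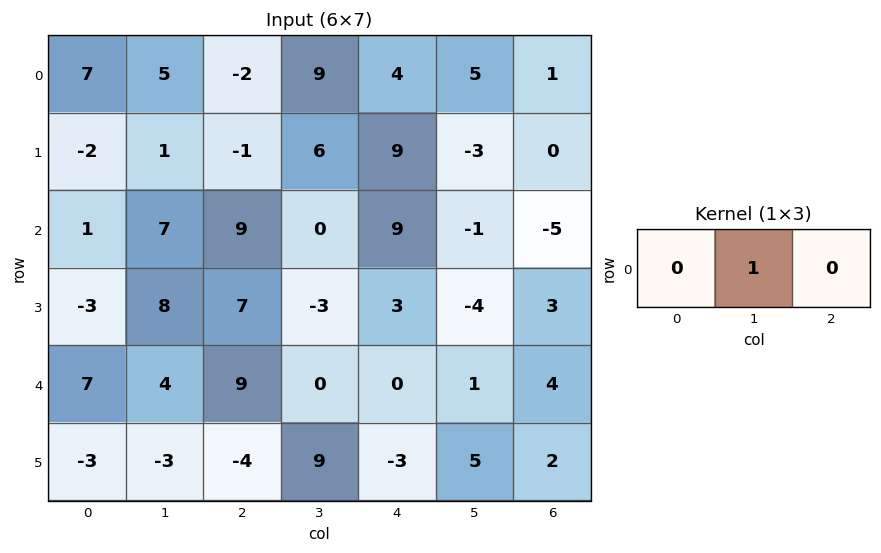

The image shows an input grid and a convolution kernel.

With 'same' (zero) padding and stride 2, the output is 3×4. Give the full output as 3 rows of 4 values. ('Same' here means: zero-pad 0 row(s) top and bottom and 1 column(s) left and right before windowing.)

Output[0,0]: The receptive field on the zero-padded input at this output position is [0 7 5]. Elementwise product with the kernel and sum: 7·1.

7 -2 4 1
1 9 9 -5
7 9 0 4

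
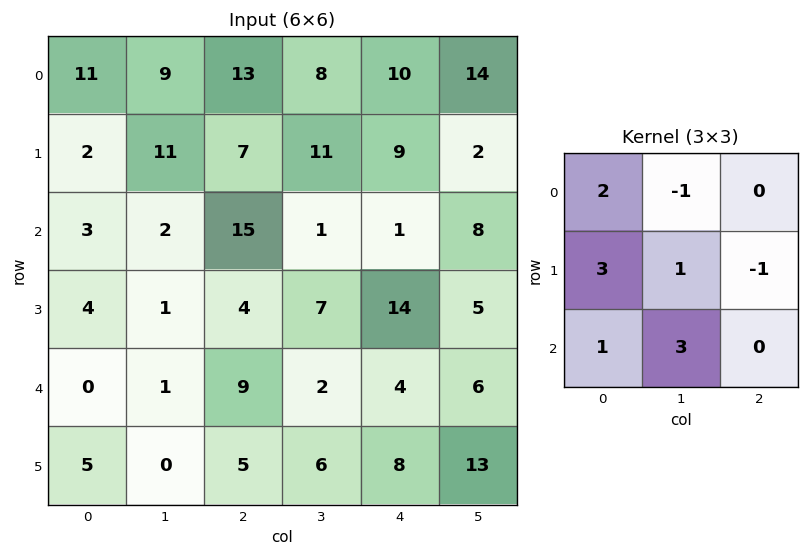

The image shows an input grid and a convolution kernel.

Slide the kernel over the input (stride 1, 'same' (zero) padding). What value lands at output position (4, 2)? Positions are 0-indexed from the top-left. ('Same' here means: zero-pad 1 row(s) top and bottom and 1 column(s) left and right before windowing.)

23

The receptive field on the zero-padded input at this output position is [1 4 7 / 1 9 2 / 0 5 6]. Elementwise product with the kernel and sum: 1·2 + 4·-1 + 1·3 + 9·1 + 2·-1 + 0·1 + 5·3.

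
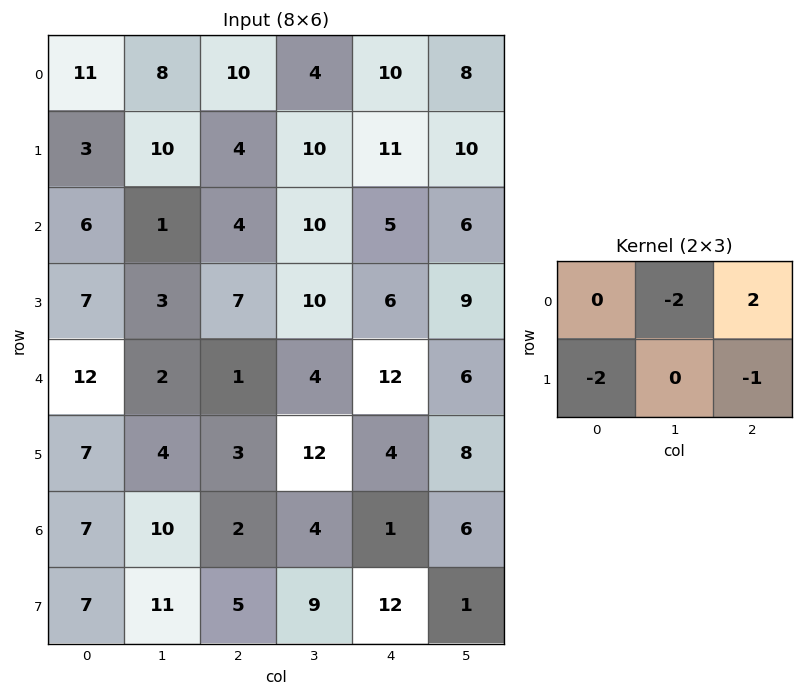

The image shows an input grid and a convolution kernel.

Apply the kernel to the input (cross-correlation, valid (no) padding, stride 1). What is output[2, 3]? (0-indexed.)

The receptive field on the input at this output position is [10 5 6 / 10 6 9]. Elementwise product with the kernel and sum: 5·-2 + 6·2 + 10·-2 + 9·-1.

-27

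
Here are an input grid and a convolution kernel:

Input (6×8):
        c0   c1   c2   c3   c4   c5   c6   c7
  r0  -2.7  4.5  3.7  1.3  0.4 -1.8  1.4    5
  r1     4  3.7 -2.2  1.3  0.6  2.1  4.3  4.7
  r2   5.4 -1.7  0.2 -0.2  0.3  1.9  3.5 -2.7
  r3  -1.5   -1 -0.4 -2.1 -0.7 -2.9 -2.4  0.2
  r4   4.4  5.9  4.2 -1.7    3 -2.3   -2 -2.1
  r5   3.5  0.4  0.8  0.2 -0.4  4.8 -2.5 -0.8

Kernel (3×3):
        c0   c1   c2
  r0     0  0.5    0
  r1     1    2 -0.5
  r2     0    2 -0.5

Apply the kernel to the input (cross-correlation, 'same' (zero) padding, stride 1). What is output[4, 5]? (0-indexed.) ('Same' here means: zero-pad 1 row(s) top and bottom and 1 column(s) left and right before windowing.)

The receptive field on the zero-padded input at this output position is [-0.7 -2.9 -2.4 / 3 -2.3 -2 / -0.4 4.8 -2.5]. Elementwise product with the kernel and sum: -2.9·0.5 + 3·1 + -2.3·2 + -2·-0.5 + 4.8·2 + -2.5·-0.5.

8.8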